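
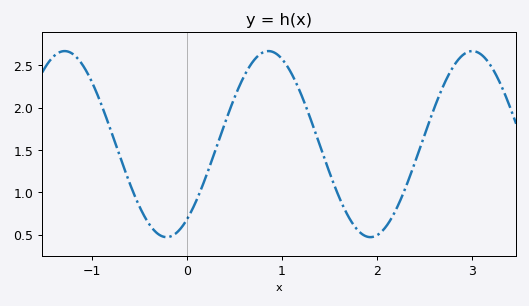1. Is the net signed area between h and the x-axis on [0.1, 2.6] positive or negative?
positive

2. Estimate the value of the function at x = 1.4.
1.55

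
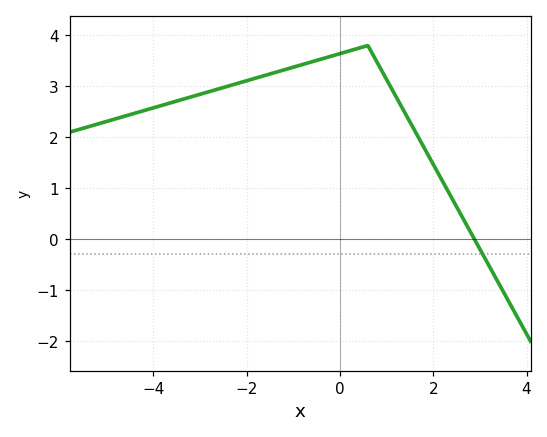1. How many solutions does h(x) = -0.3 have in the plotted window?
1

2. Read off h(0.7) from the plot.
3.6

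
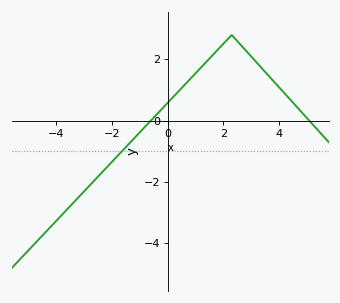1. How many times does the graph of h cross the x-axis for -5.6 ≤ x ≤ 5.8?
2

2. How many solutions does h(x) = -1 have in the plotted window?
1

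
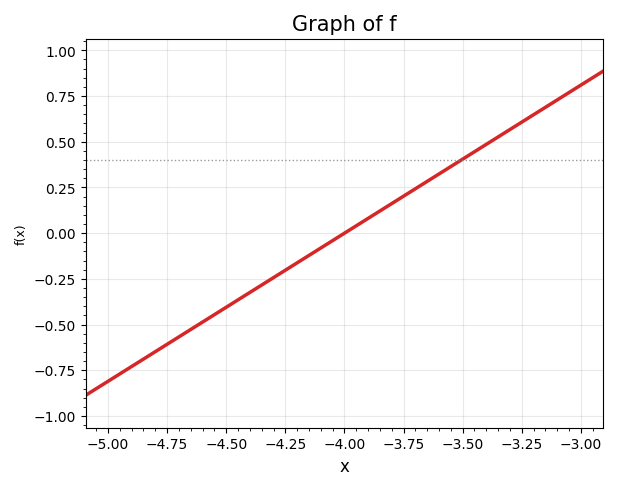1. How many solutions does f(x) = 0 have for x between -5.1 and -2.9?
1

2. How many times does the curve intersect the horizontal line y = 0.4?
1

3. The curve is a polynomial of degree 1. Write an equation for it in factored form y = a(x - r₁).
y = 0.81(x + 4)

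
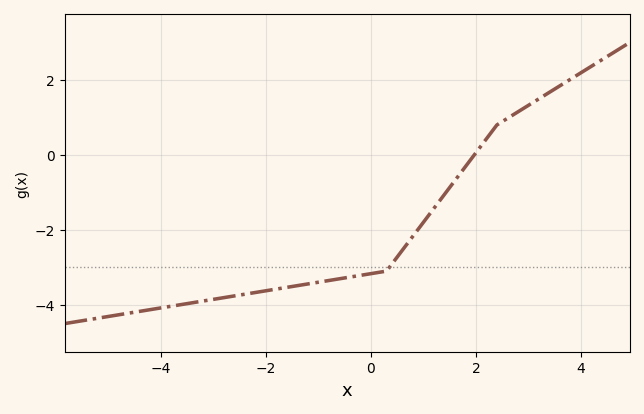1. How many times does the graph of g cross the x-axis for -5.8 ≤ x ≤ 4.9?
1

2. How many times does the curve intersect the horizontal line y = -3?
1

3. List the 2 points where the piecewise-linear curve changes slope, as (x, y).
(0.3, -3.1); (2.4, 0.8)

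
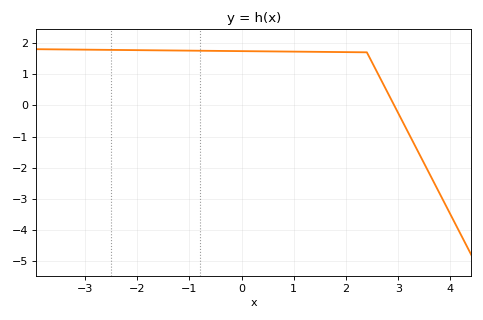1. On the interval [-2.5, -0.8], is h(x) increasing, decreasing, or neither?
decreasing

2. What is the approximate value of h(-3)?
1.79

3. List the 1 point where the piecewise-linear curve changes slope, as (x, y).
(2.4, 1.7)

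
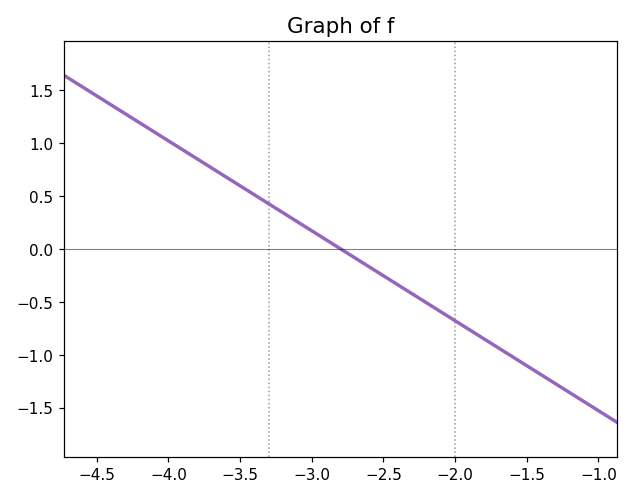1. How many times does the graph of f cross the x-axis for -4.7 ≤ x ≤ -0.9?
1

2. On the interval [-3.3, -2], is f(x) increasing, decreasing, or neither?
decreasing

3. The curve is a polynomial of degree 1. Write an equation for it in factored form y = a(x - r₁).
y = -0.85(x + 2.8)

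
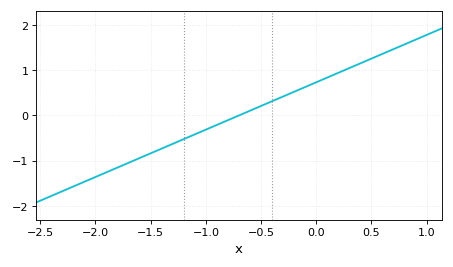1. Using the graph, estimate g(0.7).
1.5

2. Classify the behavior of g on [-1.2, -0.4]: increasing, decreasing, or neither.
increasing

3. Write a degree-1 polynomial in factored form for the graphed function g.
y = 1.05(x + 0.7)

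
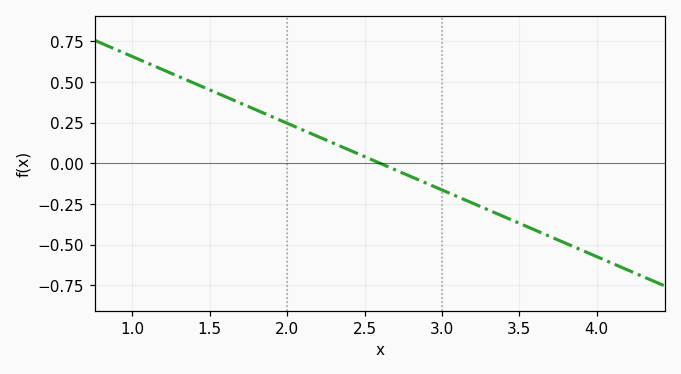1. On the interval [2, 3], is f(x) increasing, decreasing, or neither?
decreasing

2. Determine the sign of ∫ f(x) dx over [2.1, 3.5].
negative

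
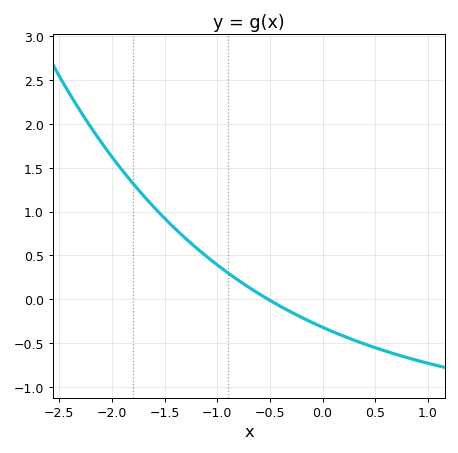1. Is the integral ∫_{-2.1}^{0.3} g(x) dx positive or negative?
positive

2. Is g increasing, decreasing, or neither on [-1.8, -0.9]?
decreasing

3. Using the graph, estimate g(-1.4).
0.8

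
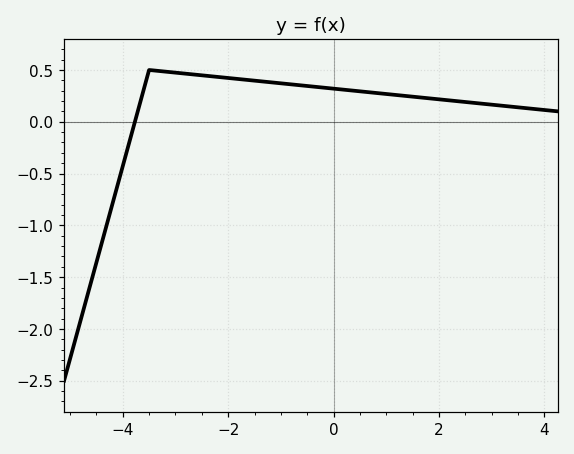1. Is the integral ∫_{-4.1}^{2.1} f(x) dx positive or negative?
positive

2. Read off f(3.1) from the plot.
0.15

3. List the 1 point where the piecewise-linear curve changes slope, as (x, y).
(-3.5, 0.5)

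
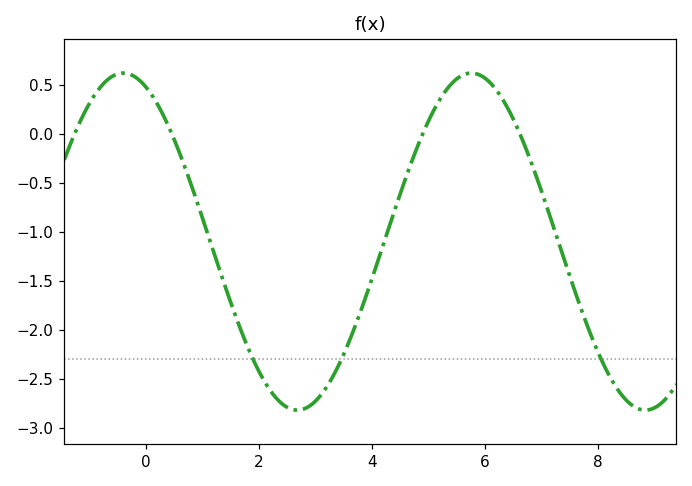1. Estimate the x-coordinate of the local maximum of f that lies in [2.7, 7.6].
5.8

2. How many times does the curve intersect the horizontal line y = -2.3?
3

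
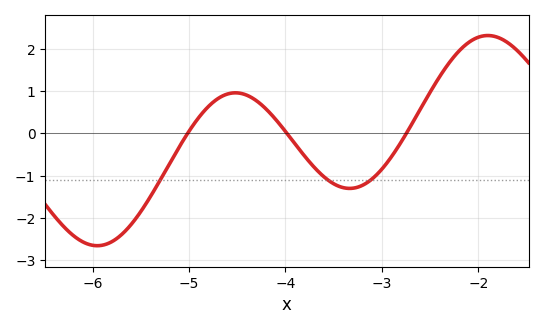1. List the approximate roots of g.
-5, -4, -2.7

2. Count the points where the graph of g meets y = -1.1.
3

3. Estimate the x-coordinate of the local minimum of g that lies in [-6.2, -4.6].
-6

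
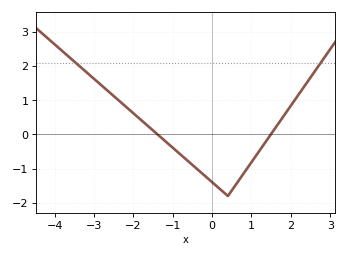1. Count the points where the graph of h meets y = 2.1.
2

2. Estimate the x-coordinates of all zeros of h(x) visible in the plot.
-1.39, 1.49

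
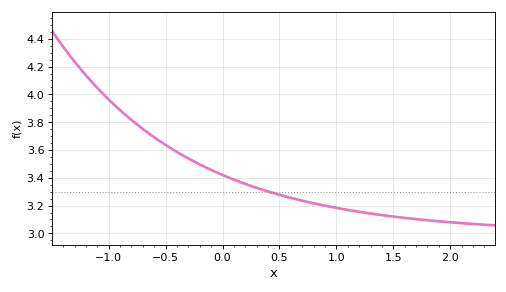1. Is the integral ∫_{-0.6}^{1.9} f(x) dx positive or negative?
positive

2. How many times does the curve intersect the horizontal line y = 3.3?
1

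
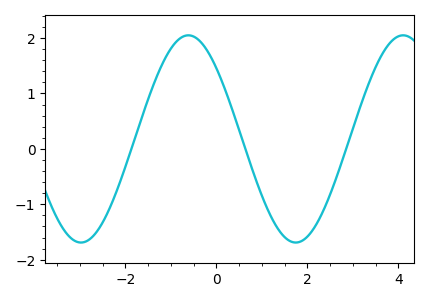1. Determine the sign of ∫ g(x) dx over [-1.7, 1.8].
positive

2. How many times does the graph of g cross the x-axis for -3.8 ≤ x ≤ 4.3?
3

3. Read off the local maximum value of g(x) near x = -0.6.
2.05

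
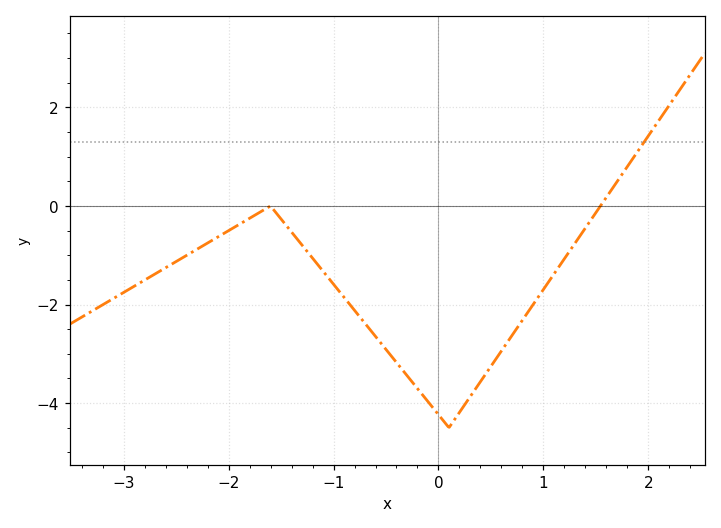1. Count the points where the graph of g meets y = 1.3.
1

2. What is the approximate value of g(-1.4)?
-0.529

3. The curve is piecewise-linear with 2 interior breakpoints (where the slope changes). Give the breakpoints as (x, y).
(-1.6, 0); (0.1, -4.5)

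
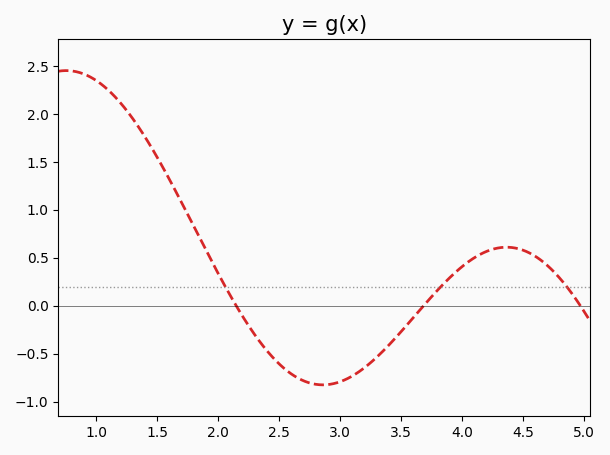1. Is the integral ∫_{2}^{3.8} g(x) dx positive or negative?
negative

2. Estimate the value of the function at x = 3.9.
0.294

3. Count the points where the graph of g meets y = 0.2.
3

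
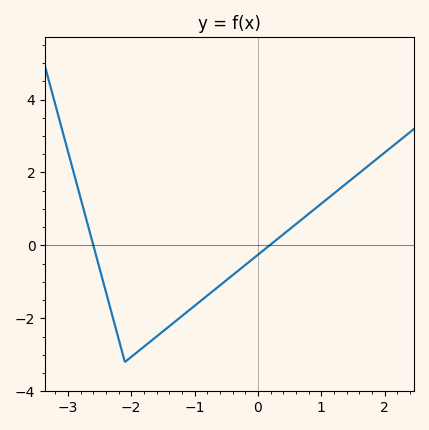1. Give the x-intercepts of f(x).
-2.6, 0.185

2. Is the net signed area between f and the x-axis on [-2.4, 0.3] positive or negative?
negative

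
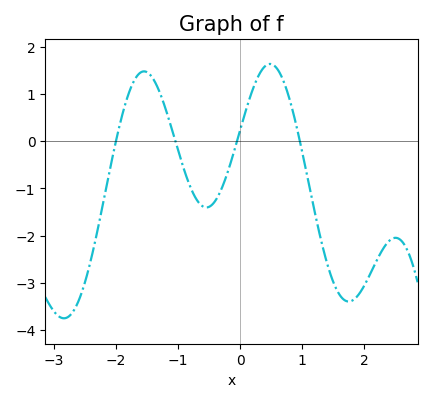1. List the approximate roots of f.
-2, -1.04, -0.049, 0.962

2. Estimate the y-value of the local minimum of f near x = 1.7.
-3.4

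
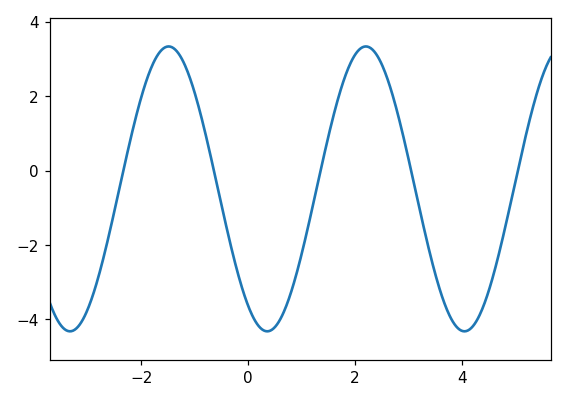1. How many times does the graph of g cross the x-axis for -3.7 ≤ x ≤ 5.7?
5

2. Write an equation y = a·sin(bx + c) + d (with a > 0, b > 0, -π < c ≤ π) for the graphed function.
y = 3.83sin(1.7x - 2.18) - 0.49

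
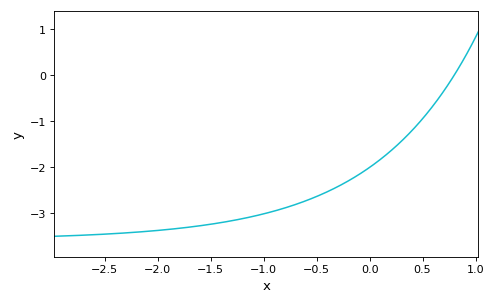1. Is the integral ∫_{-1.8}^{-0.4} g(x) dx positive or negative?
negative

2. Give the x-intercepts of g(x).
0.8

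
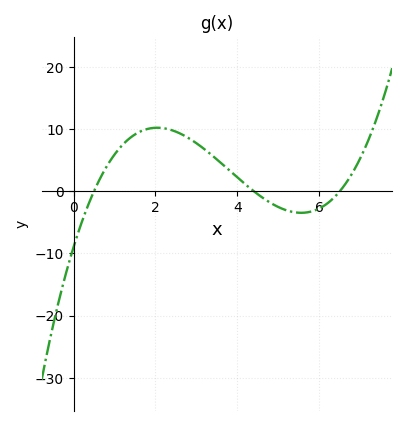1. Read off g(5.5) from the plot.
-3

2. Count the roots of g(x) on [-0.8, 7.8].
3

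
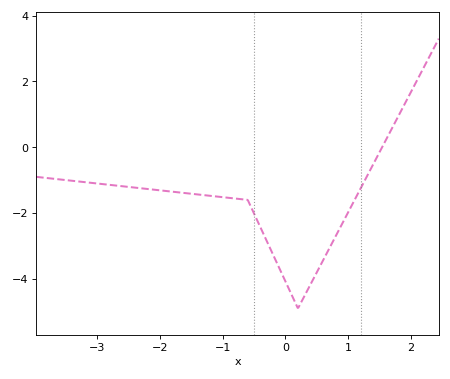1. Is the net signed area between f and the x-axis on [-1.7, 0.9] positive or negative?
negative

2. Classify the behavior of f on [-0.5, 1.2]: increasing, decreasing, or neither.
neither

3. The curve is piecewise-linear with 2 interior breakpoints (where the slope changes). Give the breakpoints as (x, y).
(-0.6, -1.6); (0.2, -4.9)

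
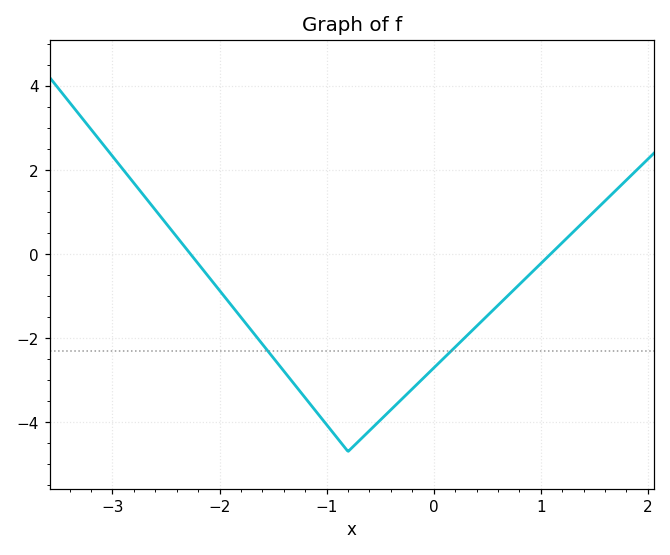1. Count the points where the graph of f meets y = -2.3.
2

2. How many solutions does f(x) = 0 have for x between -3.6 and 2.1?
2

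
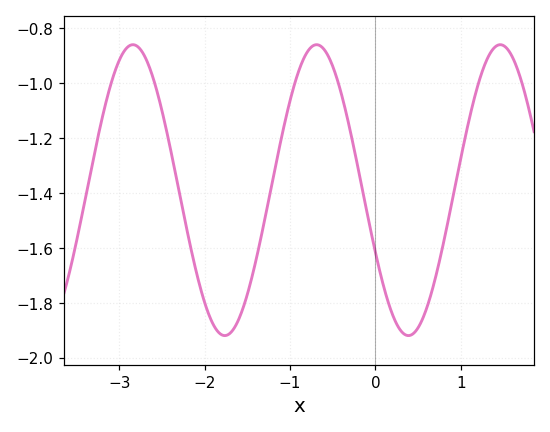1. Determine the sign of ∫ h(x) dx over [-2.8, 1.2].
negative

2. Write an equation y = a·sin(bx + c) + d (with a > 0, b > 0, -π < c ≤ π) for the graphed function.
y = 0.53sin(2.92x - 2.7) - 1.39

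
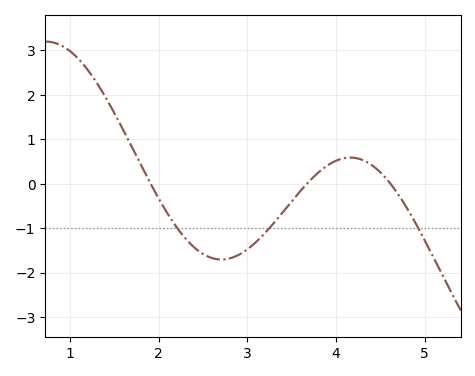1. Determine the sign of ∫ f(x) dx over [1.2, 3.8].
negative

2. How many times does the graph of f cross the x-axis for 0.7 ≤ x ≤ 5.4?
3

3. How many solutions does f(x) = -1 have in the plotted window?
3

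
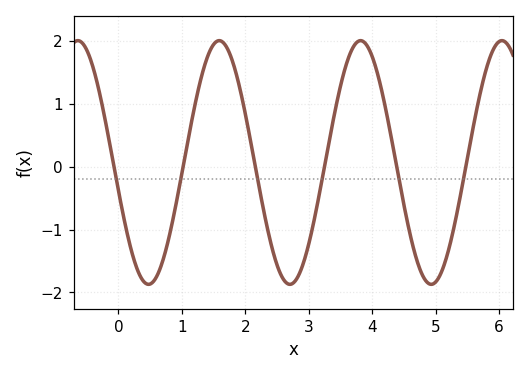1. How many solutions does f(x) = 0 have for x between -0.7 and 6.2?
6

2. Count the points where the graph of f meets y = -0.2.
6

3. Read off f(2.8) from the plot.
-1.8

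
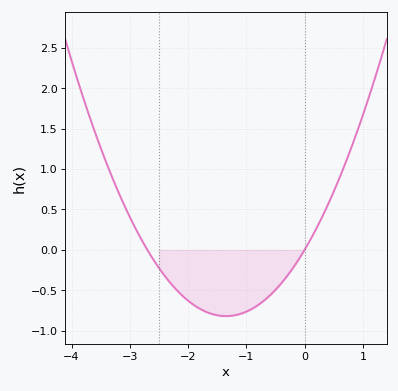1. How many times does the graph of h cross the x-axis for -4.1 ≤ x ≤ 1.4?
2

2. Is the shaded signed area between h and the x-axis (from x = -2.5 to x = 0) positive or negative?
negative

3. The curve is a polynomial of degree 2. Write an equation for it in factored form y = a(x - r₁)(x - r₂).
y = 0.45(x + 2.7)(x - 0)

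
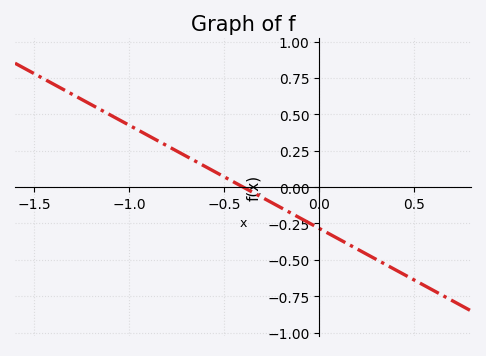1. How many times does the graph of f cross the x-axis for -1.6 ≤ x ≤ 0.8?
1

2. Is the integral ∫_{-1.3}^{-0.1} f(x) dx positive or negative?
positive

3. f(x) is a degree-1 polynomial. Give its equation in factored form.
y = -0.71(x + 0.4)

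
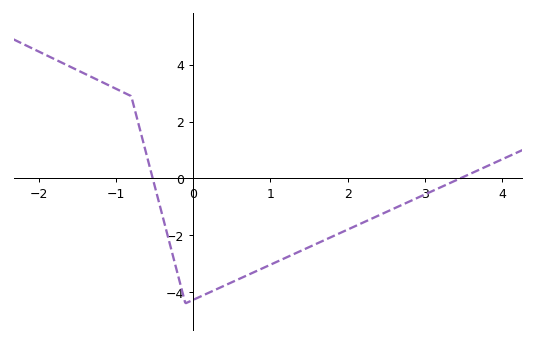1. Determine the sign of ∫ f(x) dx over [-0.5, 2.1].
negative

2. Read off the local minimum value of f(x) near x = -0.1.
-4.4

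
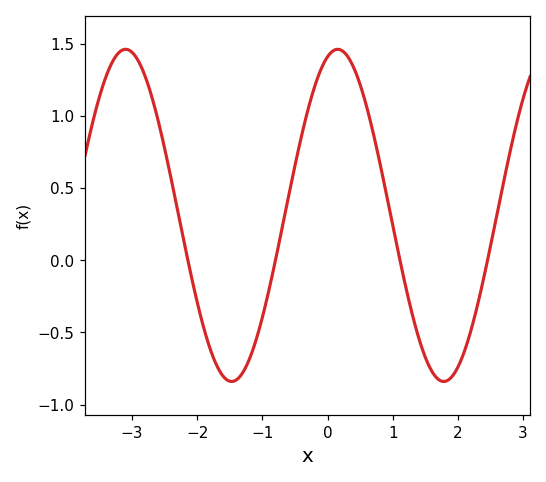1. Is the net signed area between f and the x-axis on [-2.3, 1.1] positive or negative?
positive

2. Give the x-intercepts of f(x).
-2.14, -0.799, 1.11, 2.46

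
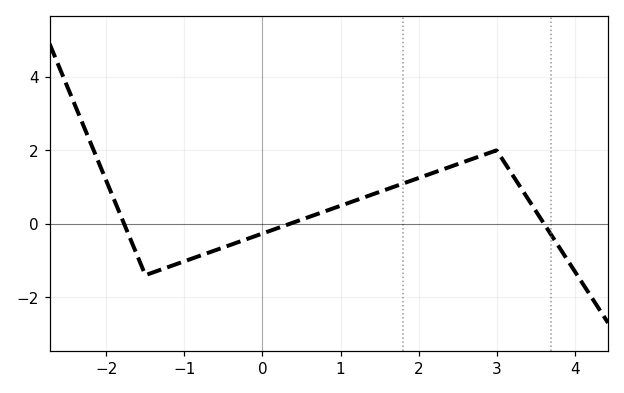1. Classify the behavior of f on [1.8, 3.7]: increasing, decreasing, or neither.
neither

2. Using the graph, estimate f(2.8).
1.8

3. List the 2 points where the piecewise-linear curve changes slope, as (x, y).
(-1.5, -1.4); (3, 2)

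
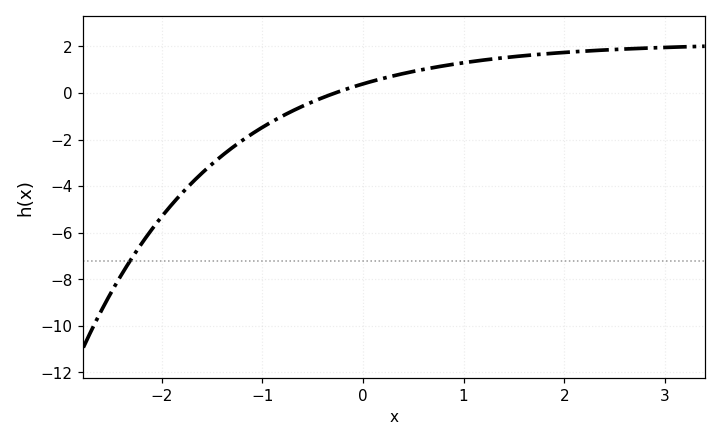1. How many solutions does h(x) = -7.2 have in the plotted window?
1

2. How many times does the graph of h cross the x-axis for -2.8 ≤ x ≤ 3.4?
1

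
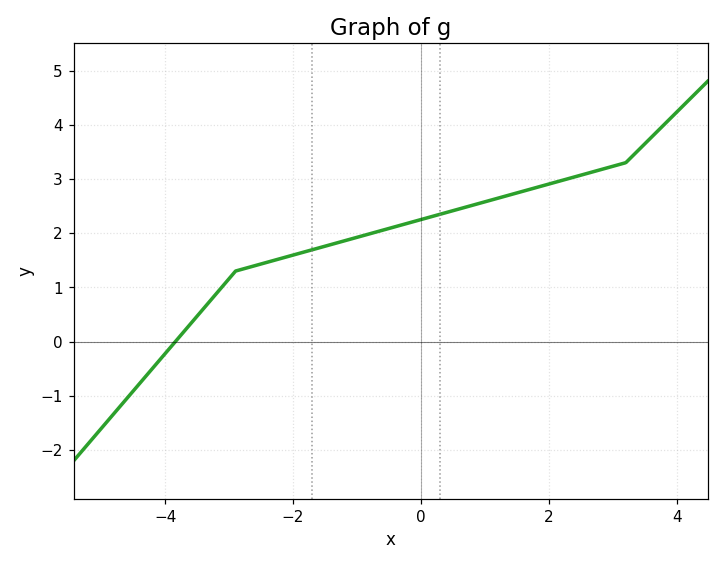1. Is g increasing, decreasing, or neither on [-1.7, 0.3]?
increasing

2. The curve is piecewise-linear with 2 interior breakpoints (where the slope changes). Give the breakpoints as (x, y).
(-2.9, 1.3); (3.2, 3.3)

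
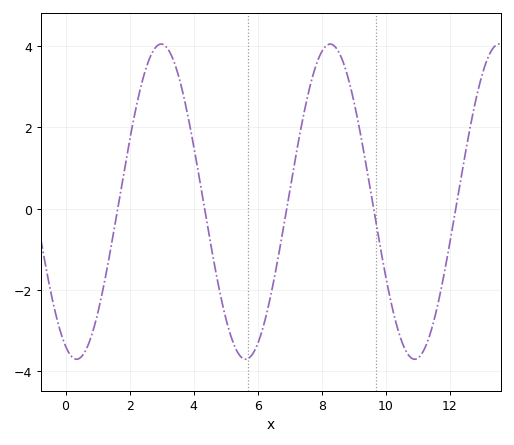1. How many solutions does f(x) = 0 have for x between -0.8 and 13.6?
5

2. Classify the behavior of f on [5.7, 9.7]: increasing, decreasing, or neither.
neither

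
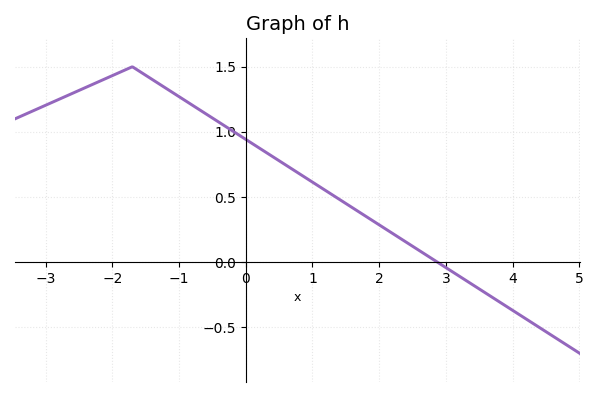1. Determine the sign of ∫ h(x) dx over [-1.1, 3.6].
positive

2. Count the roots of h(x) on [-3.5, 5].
1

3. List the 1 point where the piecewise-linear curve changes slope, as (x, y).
(-1.7, 1.5)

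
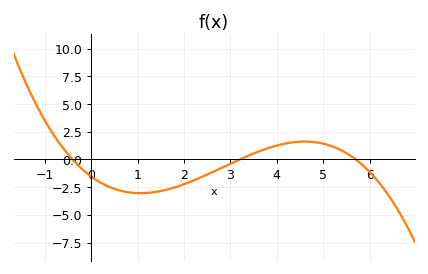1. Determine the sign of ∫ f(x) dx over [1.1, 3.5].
negative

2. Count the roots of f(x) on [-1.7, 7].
3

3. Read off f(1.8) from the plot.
-2.52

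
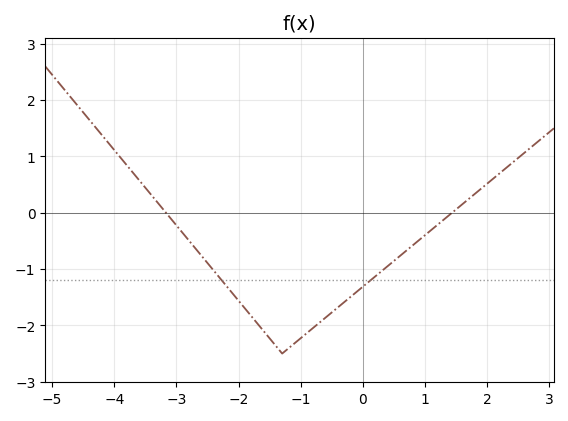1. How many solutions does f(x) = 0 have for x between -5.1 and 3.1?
2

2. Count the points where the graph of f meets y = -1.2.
2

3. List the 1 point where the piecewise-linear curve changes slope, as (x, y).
(-1.3, -2.5)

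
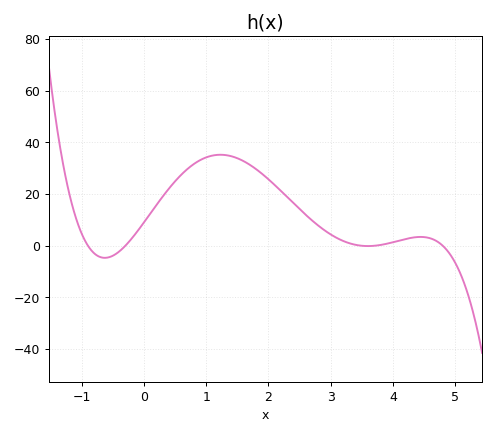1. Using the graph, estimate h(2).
25.7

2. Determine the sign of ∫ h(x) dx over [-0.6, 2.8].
positive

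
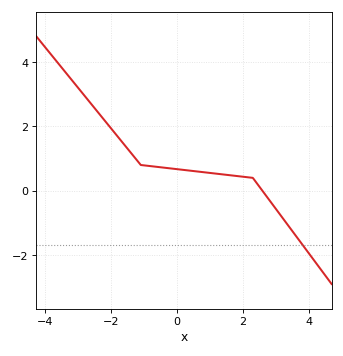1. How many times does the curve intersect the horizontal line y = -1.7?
1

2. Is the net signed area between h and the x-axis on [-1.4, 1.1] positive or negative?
positive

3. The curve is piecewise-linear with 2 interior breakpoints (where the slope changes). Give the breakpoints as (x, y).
(-1.1, 0.8); (2.3, 0.4)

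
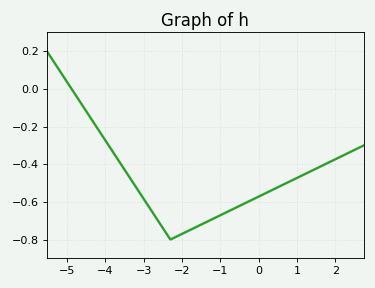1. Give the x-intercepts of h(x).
-4.88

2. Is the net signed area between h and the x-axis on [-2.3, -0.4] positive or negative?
negative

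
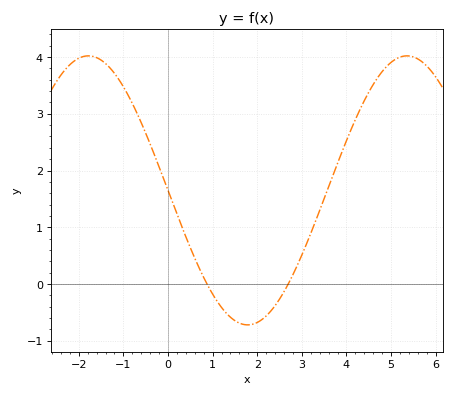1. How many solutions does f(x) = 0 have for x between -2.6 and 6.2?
2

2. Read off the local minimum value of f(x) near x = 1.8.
-0.72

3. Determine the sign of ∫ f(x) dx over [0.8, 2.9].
negative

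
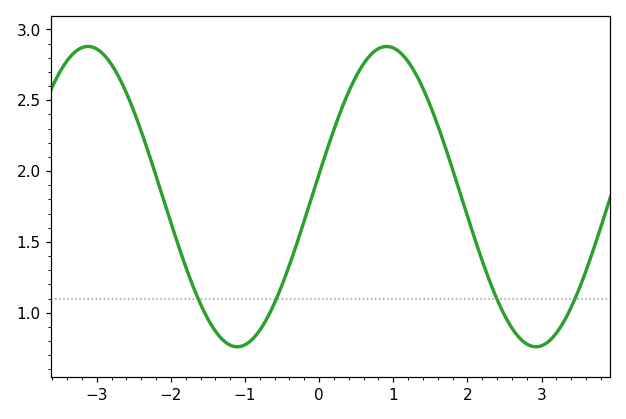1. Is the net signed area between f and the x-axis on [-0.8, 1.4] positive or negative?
positive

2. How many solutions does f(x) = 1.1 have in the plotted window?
4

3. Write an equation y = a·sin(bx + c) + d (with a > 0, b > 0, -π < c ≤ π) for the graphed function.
y = 1.06sin(1.56x + 0.152) + 1.82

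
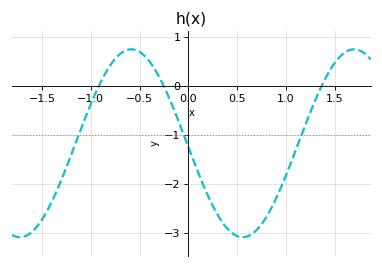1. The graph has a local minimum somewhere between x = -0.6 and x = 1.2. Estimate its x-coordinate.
0.557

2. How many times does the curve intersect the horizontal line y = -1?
3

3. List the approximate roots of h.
-0.918, -0.253, 1.37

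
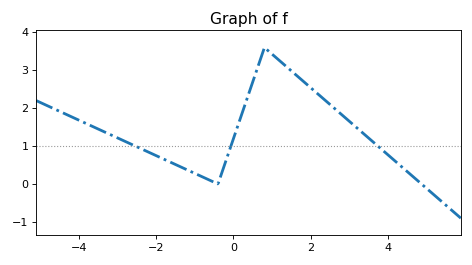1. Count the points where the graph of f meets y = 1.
3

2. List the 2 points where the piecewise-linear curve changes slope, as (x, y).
(-0.4, 0); (0.8, 3.6)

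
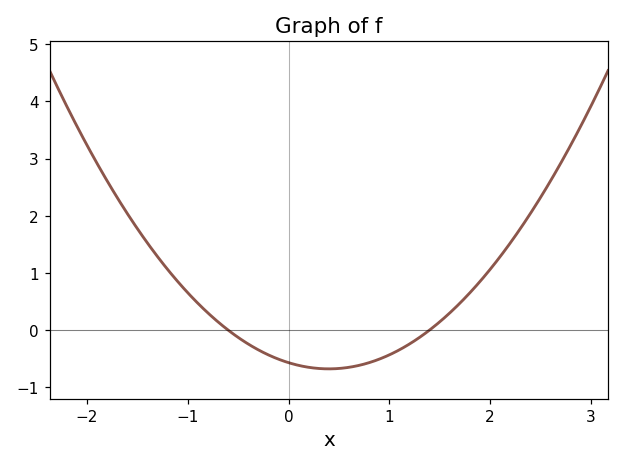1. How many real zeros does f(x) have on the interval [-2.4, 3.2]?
2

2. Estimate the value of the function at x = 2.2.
1.52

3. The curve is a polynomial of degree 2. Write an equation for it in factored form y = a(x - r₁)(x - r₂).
y = 0.68(x + 0.6)(x - 1.4)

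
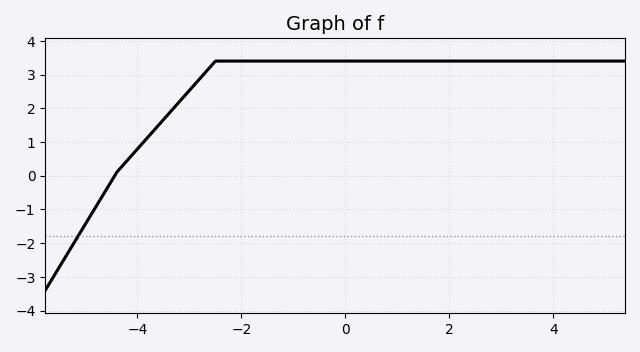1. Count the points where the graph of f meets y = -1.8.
1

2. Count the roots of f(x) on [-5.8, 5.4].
1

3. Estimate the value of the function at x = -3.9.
0.968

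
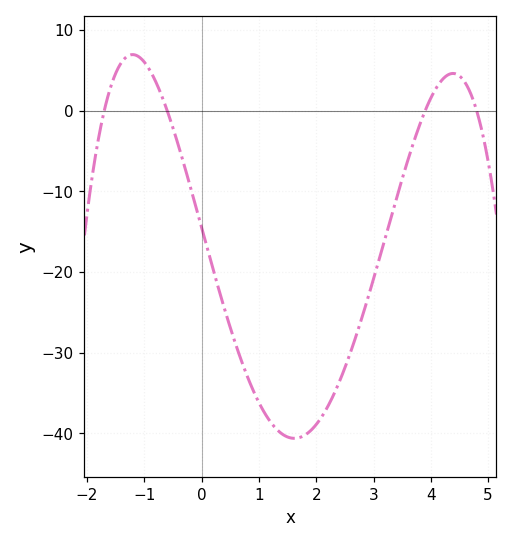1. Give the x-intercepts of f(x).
-1.7, -0.6, 3.9, 4.8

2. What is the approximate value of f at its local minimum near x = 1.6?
-40.6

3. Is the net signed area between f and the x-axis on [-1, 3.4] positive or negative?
negative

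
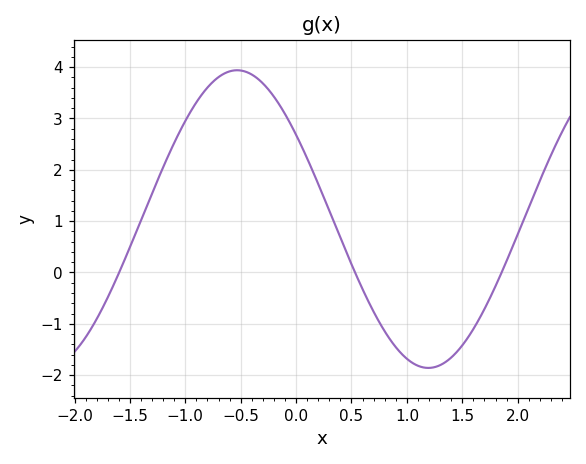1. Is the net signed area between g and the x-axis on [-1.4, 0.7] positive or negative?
positive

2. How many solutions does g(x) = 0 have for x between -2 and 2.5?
3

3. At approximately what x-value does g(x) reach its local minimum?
1.19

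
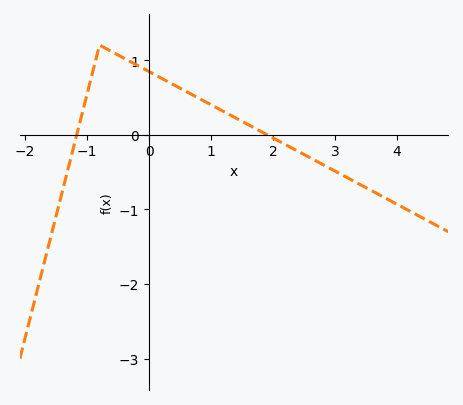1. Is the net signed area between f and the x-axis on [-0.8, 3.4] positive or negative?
positive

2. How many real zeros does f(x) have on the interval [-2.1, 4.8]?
2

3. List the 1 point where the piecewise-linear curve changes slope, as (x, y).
(-0.8, 1.2)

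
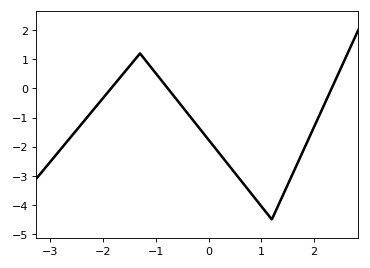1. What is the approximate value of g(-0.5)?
-0.624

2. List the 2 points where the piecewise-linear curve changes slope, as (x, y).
(-1.3, 1.2); (1.2, -4.5)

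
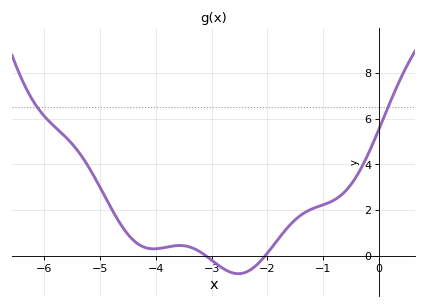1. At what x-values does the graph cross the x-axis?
-3.1, -2.04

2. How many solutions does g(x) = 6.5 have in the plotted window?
2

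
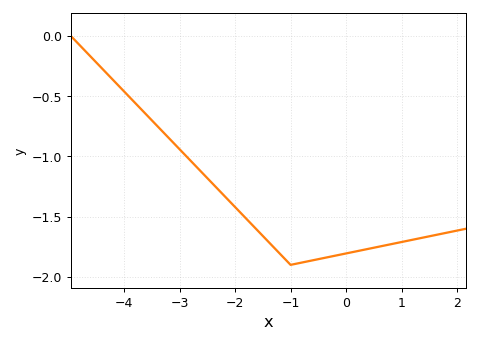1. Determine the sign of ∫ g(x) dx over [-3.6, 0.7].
negative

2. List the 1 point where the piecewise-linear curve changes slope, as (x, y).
(-1, -1.9)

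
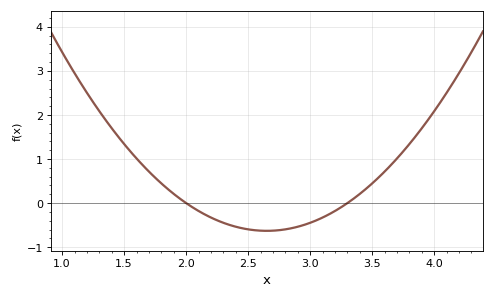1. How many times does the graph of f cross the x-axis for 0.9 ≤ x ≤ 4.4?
2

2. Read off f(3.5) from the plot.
0.4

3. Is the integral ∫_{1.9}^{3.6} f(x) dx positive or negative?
negative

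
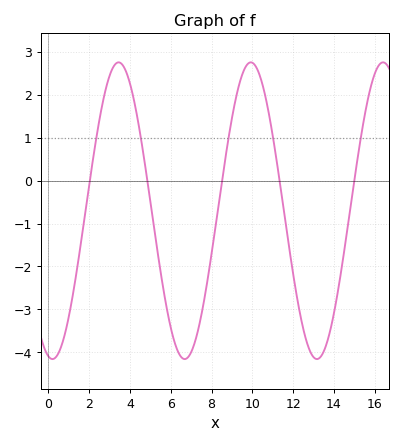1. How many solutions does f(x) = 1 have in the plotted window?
5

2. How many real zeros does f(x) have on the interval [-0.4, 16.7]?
5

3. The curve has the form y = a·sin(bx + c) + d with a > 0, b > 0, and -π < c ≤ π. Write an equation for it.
y = 3.46sin(0.97x - 1.77) - 0.7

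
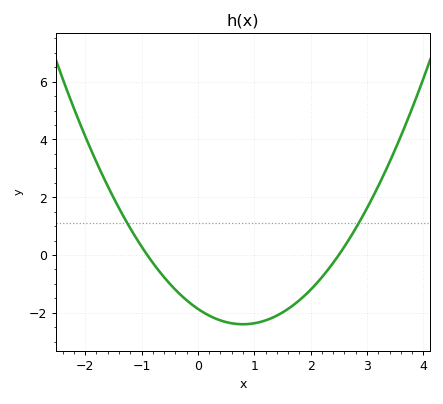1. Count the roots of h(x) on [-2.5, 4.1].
2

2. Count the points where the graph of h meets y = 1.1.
2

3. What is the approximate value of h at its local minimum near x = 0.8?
-2.4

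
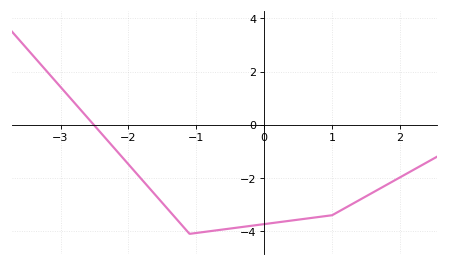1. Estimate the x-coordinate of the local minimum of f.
-1.1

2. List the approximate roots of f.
-2.51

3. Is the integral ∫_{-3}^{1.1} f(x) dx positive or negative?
negative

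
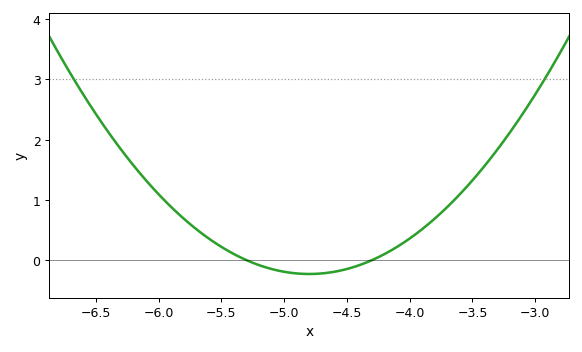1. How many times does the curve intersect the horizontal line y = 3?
2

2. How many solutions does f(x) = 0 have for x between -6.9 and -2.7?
2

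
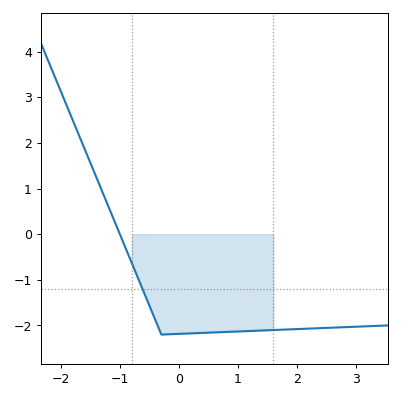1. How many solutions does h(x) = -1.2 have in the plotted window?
1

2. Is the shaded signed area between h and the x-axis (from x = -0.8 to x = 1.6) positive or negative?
negative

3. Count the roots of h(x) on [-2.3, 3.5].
1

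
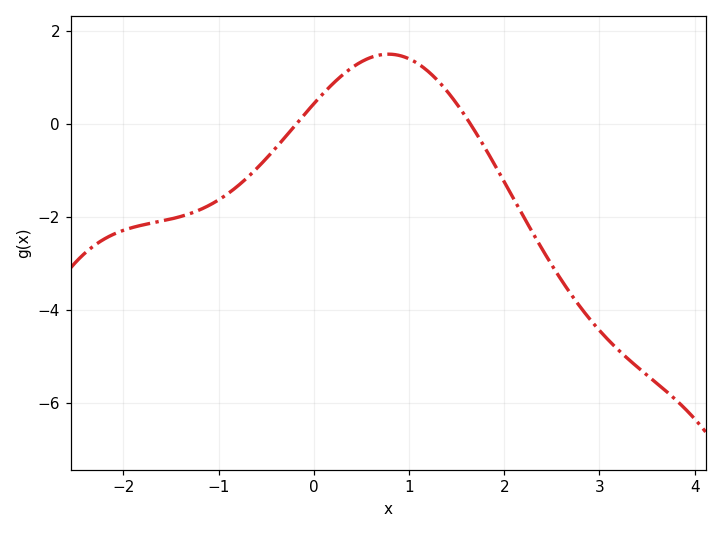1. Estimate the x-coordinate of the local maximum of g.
0.785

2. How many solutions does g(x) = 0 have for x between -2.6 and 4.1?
2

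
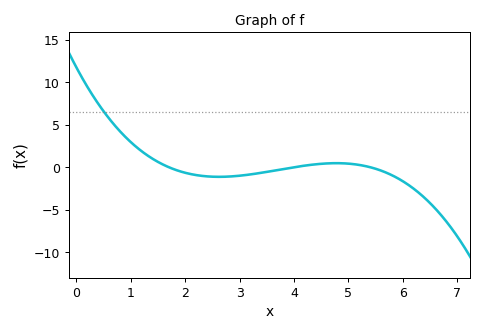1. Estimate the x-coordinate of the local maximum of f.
4.78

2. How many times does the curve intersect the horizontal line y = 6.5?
1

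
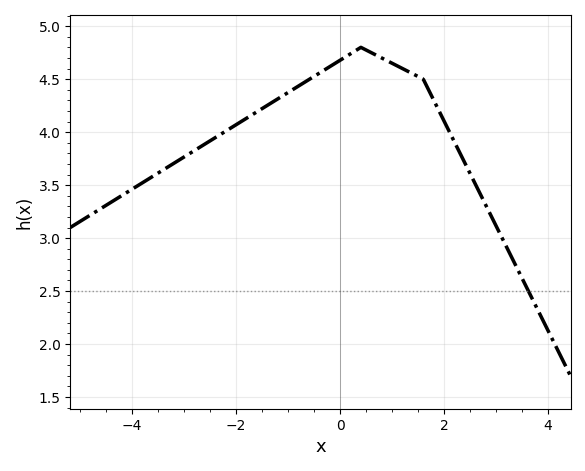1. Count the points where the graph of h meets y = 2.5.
1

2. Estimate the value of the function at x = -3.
3.75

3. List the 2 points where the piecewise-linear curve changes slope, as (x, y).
(0.4, 4.8); (1.6, 4.5)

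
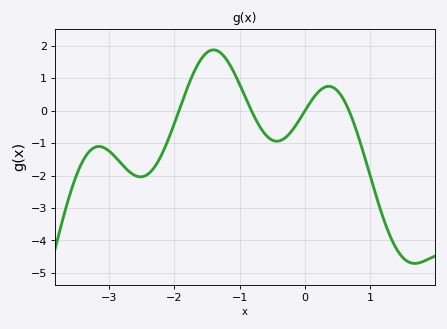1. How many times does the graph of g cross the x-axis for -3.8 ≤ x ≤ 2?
4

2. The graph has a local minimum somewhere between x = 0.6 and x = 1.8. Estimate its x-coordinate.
1.68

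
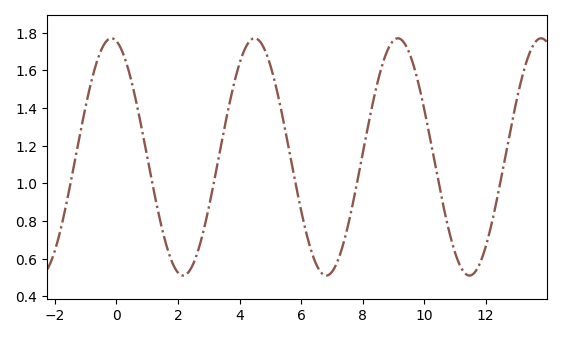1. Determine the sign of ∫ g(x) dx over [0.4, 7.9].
positive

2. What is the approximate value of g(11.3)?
0.52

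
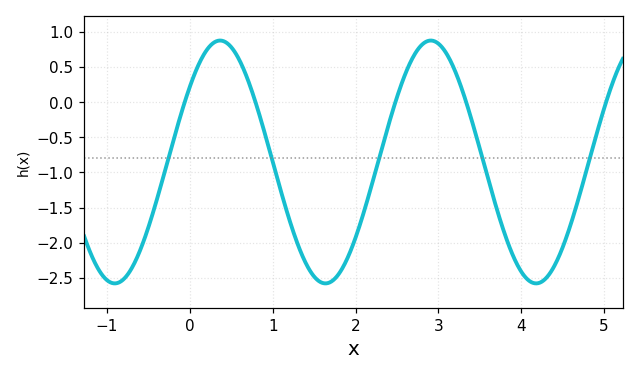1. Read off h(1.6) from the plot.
-2.57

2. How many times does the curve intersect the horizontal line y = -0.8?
5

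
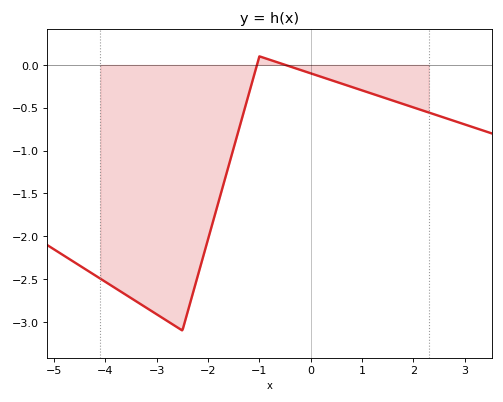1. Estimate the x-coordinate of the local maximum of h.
-1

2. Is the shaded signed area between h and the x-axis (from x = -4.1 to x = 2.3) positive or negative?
negative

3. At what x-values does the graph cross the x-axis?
-1, -0.4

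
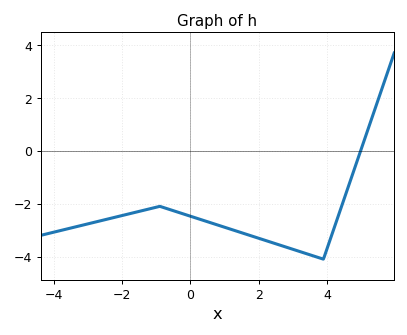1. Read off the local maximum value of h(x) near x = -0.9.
-2.2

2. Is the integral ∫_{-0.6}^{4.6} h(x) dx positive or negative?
negative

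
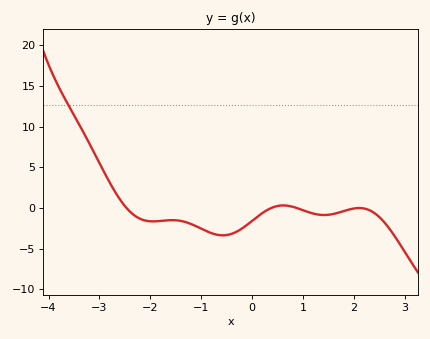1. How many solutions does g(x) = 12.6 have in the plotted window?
1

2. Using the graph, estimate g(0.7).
0.5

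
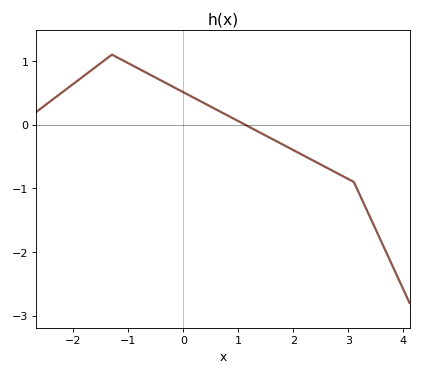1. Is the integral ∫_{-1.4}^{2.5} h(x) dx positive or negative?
positive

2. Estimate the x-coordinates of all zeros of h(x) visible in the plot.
1.12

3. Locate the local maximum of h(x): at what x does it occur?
-1.3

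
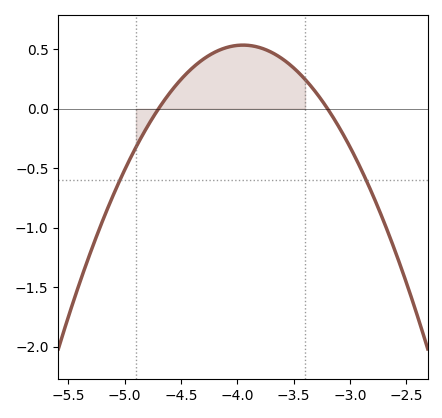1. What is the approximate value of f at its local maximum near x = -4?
0.55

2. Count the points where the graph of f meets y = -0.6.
2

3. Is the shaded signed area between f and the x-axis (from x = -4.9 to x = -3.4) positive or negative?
positive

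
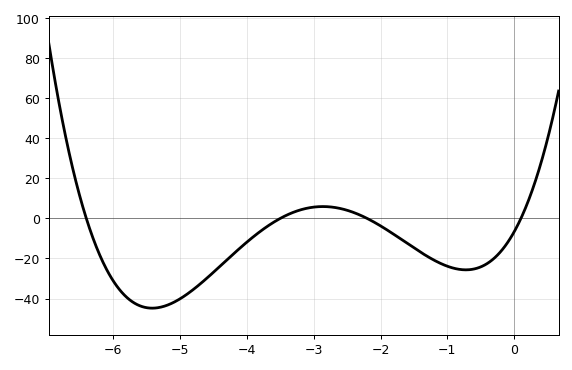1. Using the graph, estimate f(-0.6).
-25.2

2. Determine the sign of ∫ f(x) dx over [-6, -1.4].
negative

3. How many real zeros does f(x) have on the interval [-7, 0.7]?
4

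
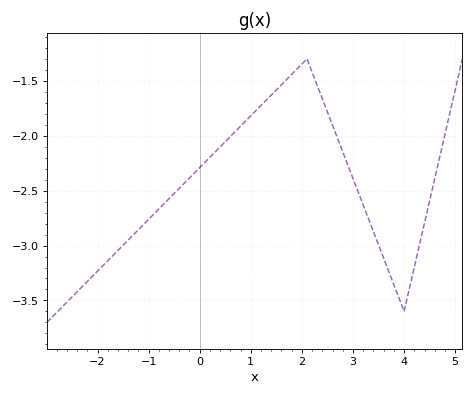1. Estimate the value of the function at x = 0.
-2.3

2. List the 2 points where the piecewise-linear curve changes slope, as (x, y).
(2.1, -1.3); (4, -3.6)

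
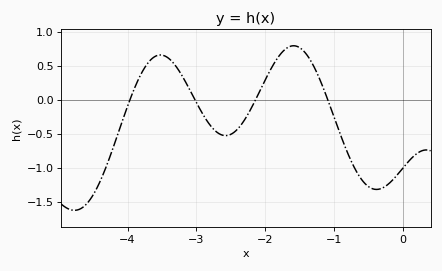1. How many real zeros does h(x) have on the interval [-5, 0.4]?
4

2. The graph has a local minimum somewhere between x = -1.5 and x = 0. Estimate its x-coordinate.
-0.387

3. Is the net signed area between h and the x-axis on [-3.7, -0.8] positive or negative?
positive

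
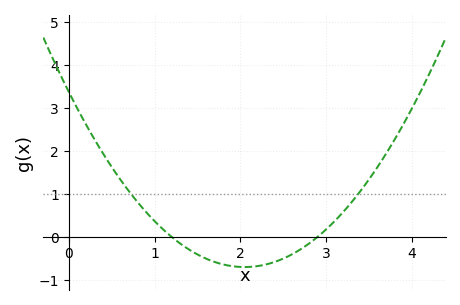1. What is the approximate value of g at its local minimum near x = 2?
-0.7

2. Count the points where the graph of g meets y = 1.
2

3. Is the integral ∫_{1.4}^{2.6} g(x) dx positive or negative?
negative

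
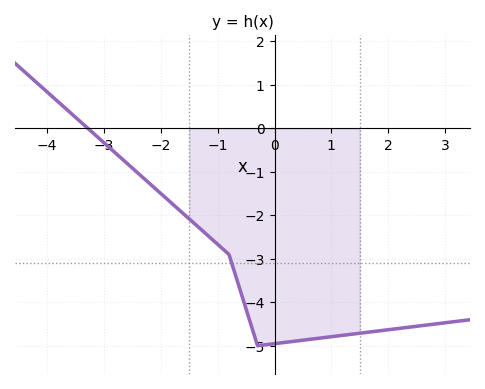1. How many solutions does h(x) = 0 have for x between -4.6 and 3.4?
1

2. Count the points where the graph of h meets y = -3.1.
1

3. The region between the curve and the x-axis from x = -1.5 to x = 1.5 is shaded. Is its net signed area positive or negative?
negative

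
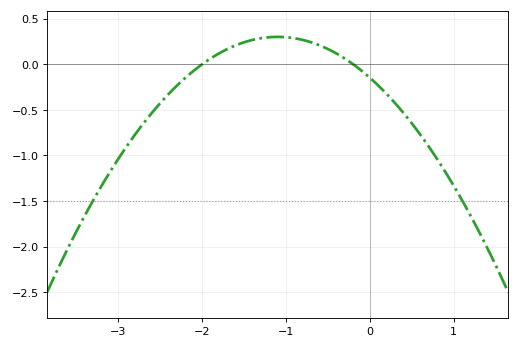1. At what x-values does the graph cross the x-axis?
-2, -0.2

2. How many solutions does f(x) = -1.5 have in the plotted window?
2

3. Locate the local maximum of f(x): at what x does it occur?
-1.1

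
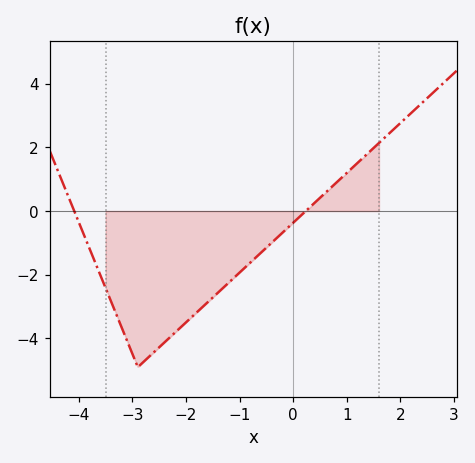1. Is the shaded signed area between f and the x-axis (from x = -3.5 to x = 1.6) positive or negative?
negative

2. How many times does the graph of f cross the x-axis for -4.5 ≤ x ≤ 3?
2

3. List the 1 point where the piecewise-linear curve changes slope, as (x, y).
(-2.9, -4.9)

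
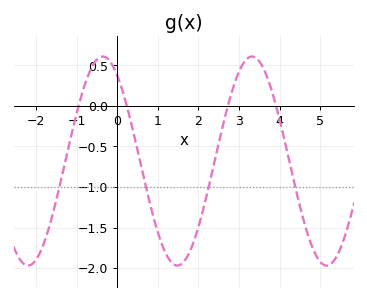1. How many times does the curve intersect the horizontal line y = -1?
4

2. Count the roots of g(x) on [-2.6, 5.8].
4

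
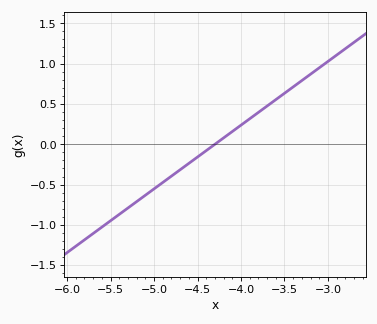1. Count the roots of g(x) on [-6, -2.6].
1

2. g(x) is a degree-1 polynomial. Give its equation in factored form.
y = 0.79(x + 4.3)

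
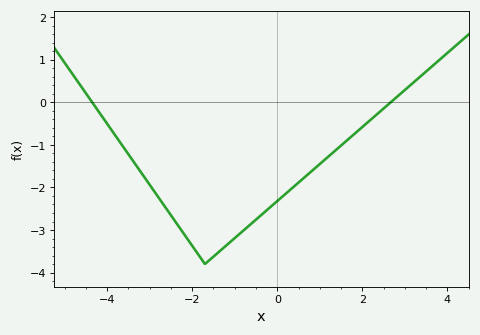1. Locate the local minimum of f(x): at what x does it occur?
-1.6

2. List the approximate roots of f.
-4.4, 2.6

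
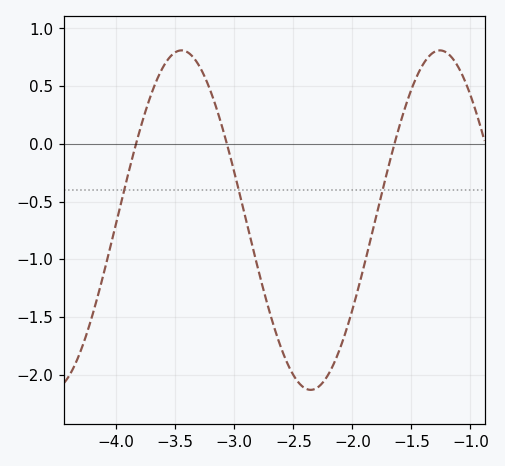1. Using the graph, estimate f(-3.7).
0.442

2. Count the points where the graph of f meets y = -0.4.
3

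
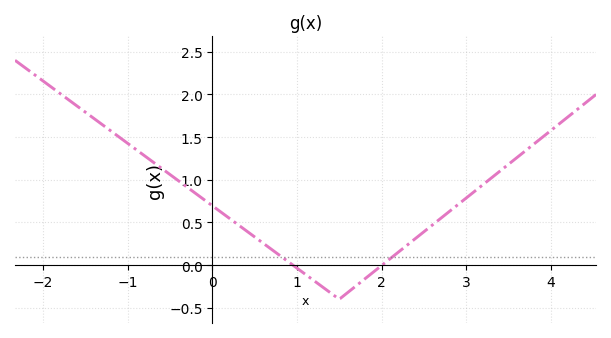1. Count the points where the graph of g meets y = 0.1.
2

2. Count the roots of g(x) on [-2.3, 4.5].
2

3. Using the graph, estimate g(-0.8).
1.28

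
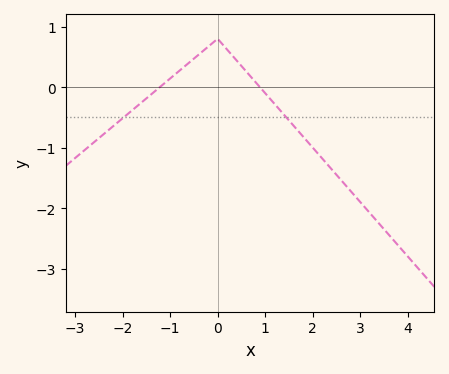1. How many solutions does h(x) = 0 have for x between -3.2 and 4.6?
2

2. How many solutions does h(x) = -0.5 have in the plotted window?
2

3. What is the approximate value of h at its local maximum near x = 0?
0.8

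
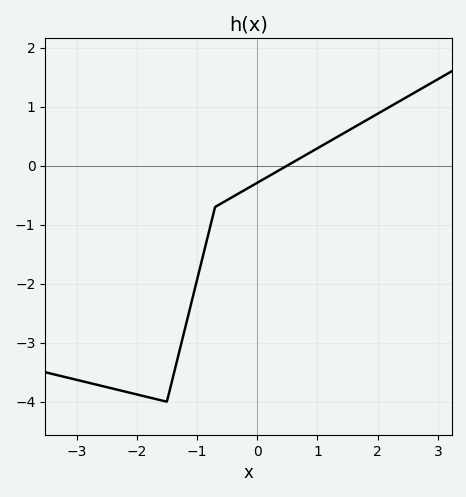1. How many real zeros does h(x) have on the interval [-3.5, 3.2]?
1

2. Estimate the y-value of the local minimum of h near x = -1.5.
-4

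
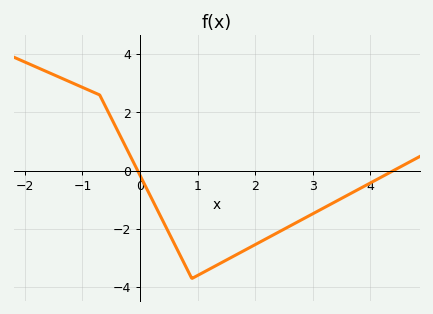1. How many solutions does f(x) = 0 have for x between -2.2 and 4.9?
2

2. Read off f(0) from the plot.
-0.156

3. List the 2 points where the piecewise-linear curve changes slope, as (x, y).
(-0.7, 2.6); (0.9, -3.7)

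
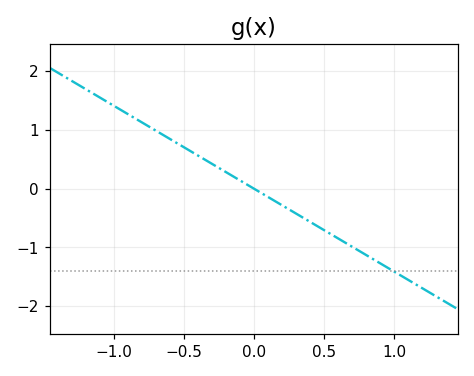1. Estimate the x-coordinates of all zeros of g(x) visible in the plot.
0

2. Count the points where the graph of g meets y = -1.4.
1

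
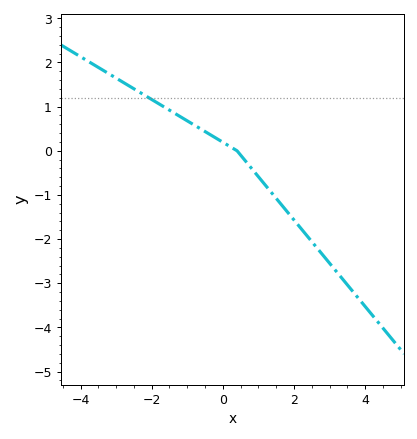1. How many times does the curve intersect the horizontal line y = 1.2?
1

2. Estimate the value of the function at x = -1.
0.7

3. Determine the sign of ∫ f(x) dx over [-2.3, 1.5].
positive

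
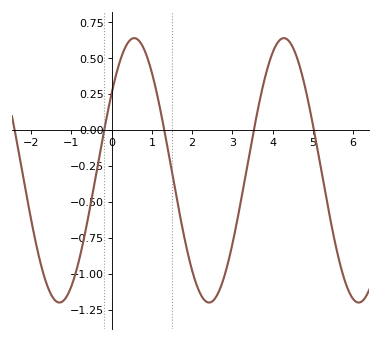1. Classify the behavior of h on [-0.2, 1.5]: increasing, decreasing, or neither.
neither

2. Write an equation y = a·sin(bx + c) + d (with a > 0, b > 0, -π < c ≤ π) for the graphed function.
y = 0.92sin(1.7x + 0.62) - 0.28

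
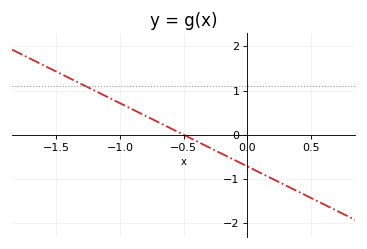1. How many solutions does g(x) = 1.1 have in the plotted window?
1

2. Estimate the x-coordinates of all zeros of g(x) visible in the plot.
-0.5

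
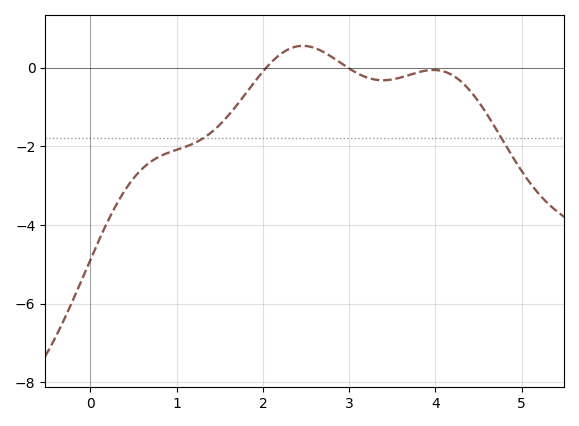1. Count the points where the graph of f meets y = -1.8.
2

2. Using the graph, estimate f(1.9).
-0.4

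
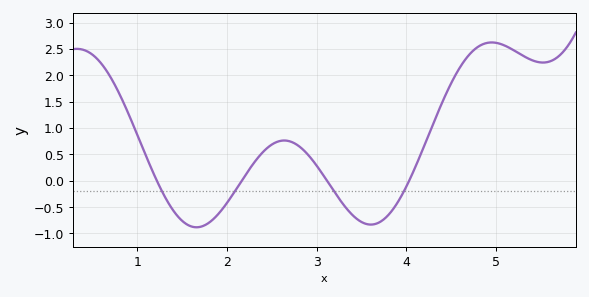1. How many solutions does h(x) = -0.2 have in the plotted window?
4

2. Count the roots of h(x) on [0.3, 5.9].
4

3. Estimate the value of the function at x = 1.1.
0.46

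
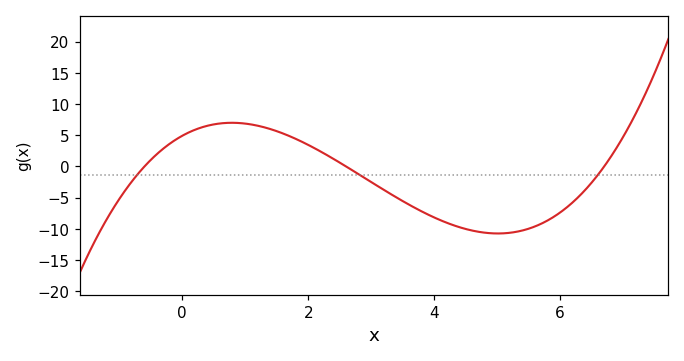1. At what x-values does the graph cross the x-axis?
-0.6, 2.6, 6.8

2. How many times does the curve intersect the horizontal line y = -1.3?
3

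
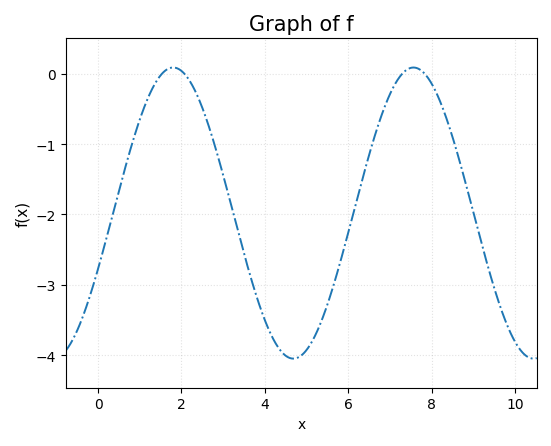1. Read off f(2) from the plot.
0.041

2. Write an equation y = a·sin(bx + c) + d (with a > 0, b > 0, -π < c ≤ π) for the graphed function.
y = 2.07sin(1.09x - 0.392) - 1.98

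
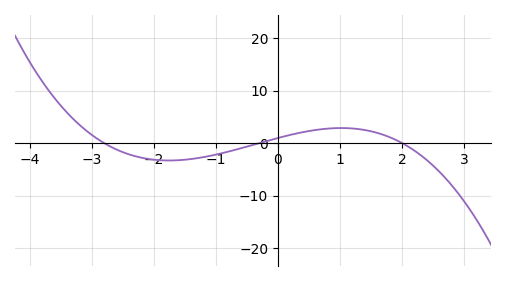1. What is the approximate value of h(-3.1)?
2.48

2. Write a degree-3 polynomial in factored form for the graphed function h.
y = -0.58(x + 2.8)(x + 0.3)(x - 2)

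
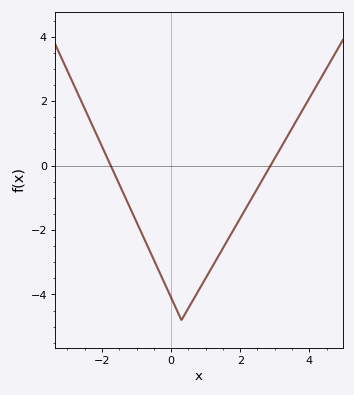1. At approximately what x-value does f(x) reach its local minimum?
0.4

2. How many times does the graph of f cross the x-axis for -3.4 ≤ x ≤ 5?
2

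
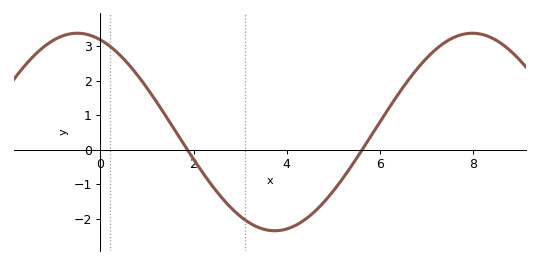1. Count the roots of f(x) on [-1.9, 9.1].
2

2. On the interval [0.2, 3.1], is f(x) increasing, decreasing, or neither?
decreasing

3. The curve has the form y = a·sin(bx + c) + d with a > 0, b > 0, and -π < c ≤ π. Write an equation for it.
y = 2.86sin(0.74x + 1.9) + 0.51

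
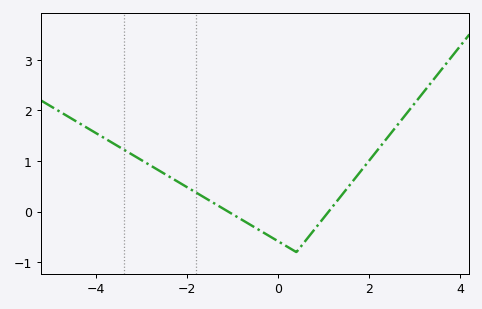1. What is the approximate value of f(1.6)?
0.6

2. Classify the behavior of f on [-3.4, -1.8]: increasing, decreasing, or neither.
decreasing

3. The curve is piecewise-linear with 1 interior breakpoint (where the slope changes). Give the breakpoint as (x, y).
(0.4, -0.8)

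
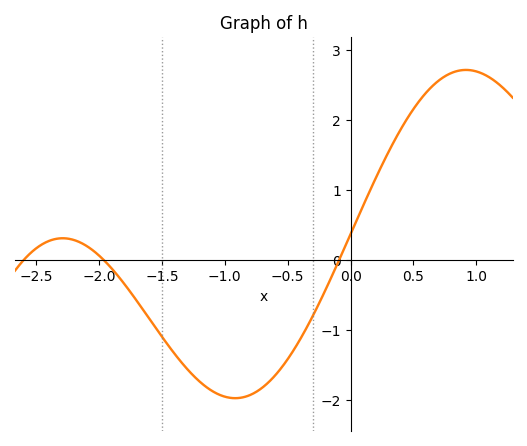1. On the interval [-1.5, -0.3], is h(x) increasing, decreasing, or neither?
neither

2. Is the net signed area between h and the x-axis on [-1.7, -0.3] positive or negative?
negative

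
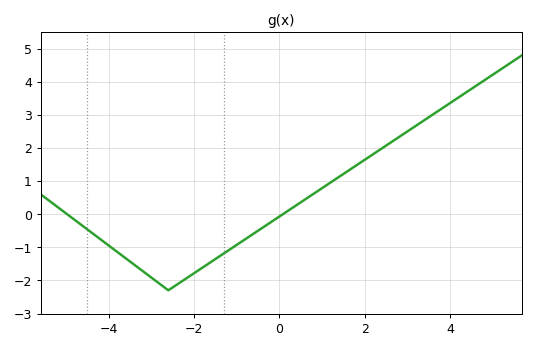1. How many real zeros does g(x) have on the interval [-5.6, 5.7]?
2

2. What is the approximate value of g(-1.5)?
-1.4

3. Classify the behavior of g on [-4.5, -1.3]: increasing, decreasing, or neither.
neither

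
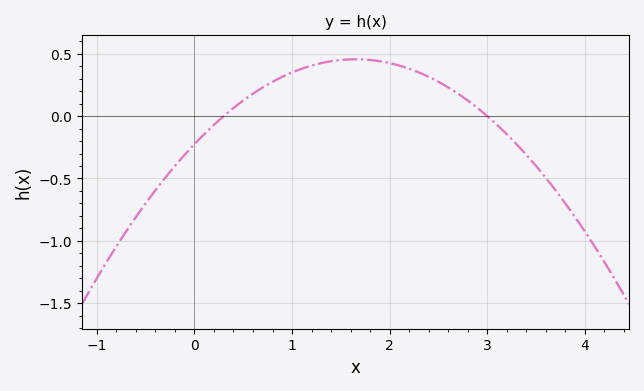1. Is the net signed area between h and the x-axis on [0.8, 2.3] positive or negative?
positive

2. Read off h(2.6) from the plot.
0.25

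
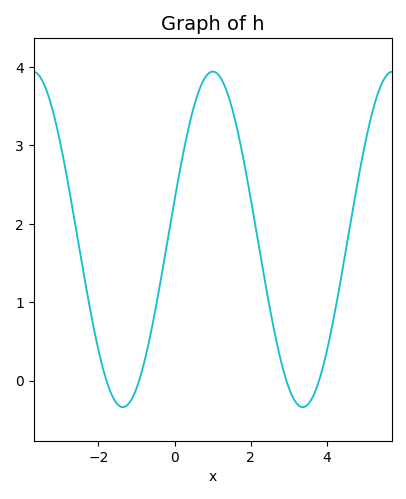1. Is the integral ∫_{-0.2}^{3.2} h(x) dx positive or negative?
positive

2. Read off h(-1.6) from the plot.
-0.233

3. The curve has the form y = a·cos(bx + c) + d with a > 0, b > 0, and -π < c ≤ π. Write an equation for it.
y = 2.14cos(1.33x - 1.33) + 1.8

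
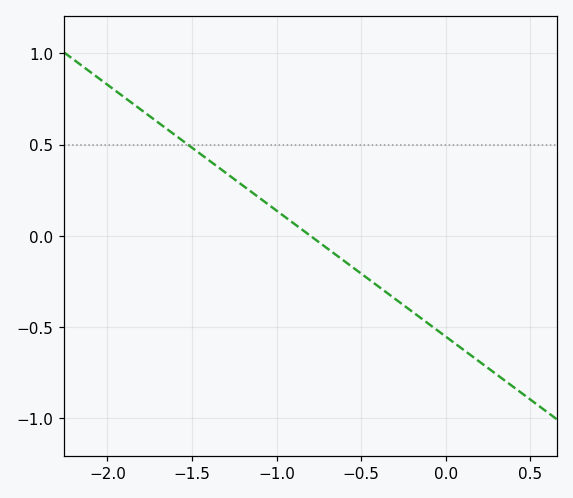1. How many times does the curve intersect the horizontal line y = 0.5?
1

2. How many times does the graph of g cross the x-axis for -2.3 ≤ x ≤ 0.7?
1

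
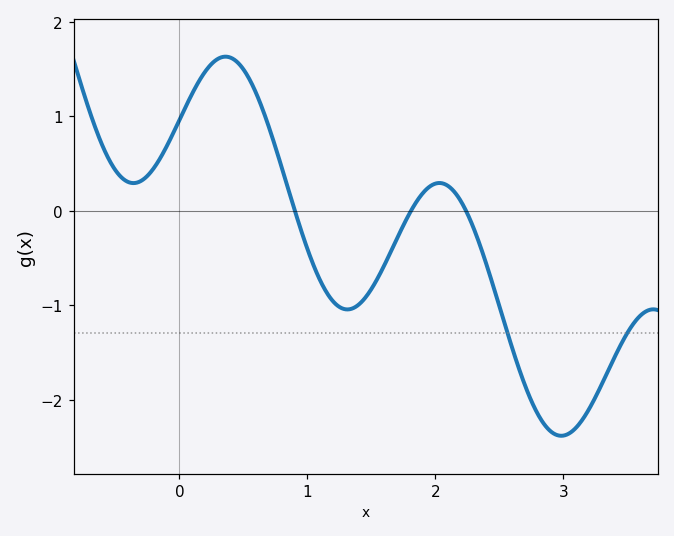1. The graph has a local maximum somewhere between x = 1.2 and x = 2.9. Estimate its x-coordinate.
2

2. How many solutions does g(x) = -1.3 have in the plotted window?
2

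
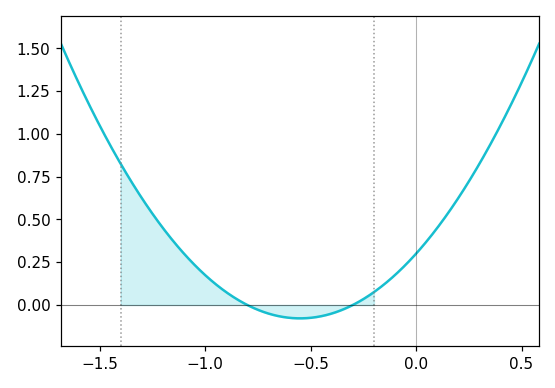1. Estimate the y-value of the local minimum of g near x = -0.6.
-0.08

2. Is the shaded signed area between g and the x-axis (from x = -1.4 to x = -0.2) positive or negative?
positive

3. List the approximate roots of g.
-0.8, -0.3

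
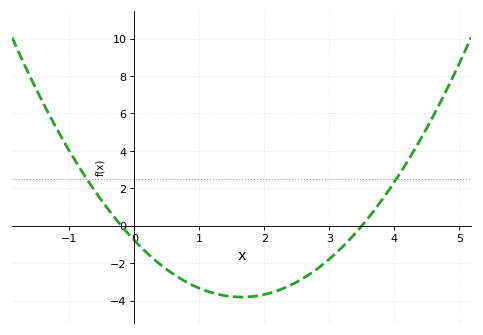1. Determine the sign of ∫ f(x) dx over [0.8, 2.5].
negative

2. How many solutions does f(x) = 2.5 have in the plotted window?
2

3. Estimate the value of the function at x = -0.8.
2.8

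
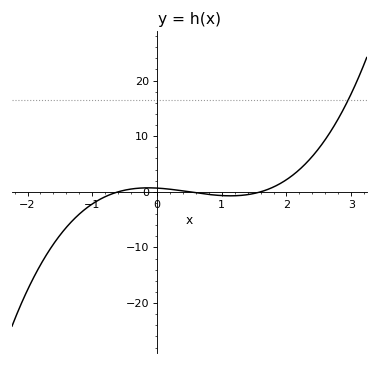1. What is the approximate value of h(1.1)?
-0.714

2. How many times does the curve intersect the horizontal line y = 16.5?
1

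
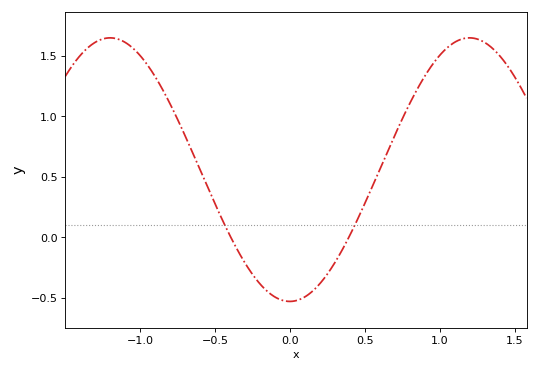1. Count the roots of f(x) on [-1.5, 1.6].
2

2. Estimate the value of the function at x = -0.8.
1.11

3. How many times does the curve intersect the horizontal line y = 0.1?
2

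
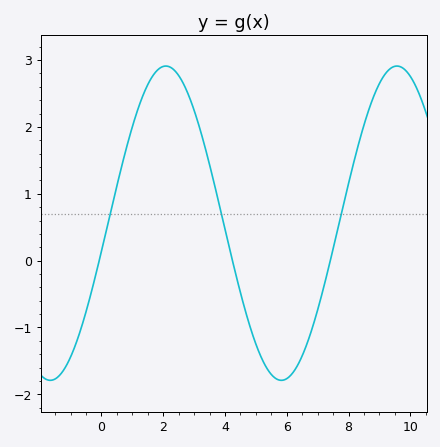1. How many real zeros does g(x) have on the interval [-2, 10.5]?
3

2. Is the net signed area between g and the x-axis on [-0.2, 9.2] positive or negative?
positive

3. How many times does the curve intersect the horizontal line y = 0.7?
3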